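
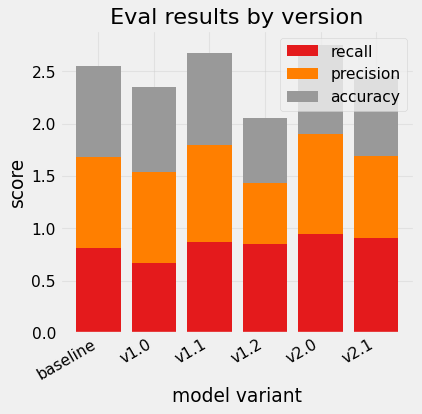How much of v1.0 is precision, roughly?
≈ 1.0

precision top ≈ 1.5, bottom ≈ 0.5; segment ≈ 1.0.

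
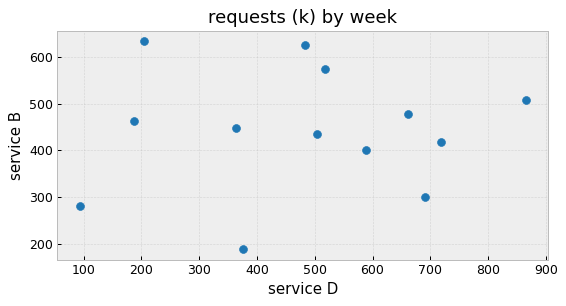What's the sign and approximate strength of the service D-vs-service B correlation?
Points are roughly uncorrelated; weak (|r| ≈ 0.1).

no clear correlation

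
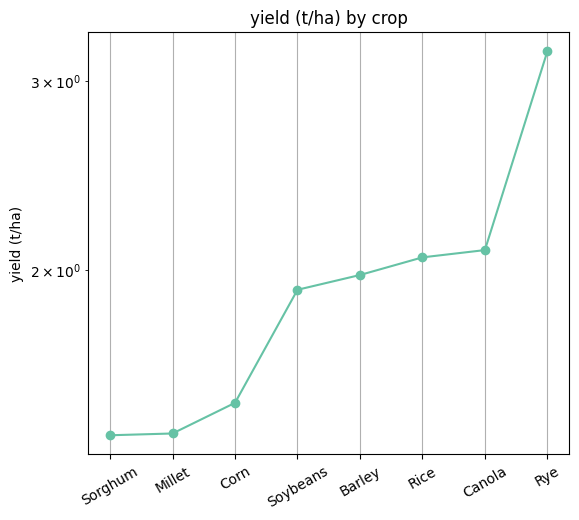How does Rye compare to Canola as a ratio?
≈ 1.6×

Rye ≈ 3.2, Canola ≈ 2.0; 3.2/2.0 ≈ 1.6.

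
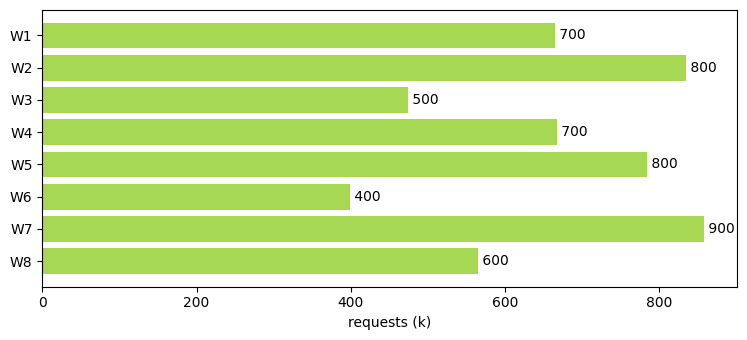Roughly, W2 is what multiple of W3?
≈ 1.6×

W2 ≈ 800, W3 ≈ 500; 800/500 ≈ 1.6.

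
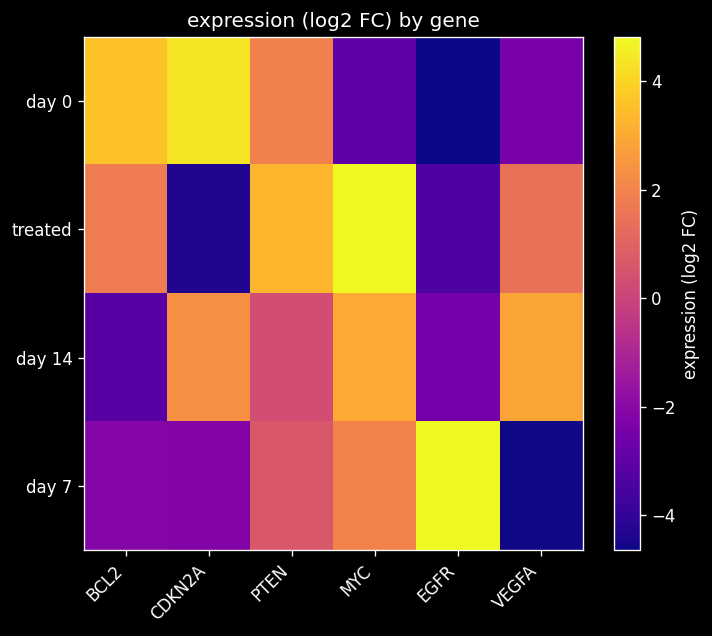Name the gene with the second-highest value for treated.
PTEN

Top 3 for treated: MYC ≈ 5, PTEN ≈ 3, BCL2 ≈ 2.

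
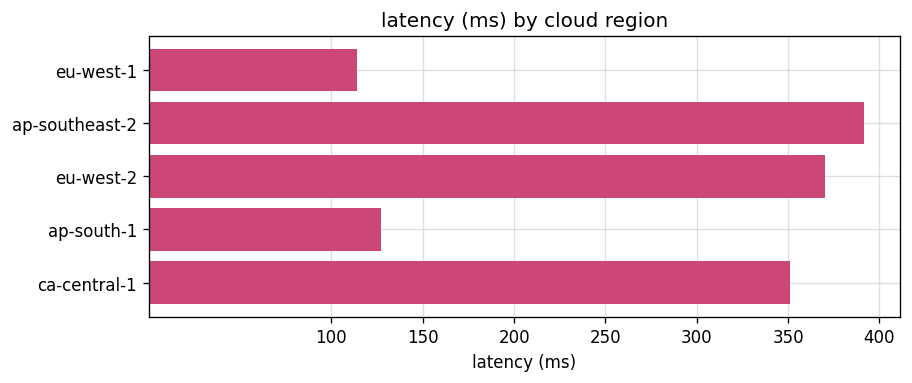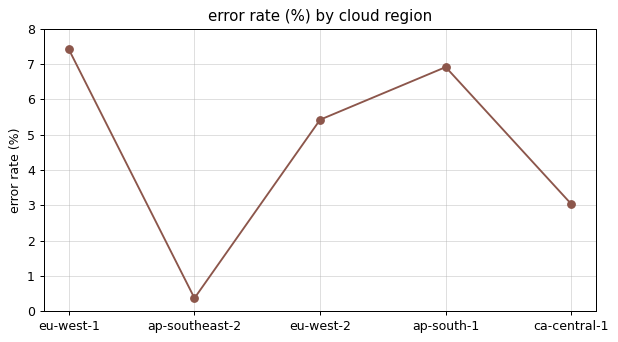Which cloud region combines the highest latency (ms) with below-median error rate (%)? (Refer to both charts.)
ap-southeast-2

Chart 2 median error rate (%) ≈ 5; below-median cloud regions: ap-southeast-2, ca-central-1. Among those, ap-southeast-2 has the highest latency (ms) (≈ 400).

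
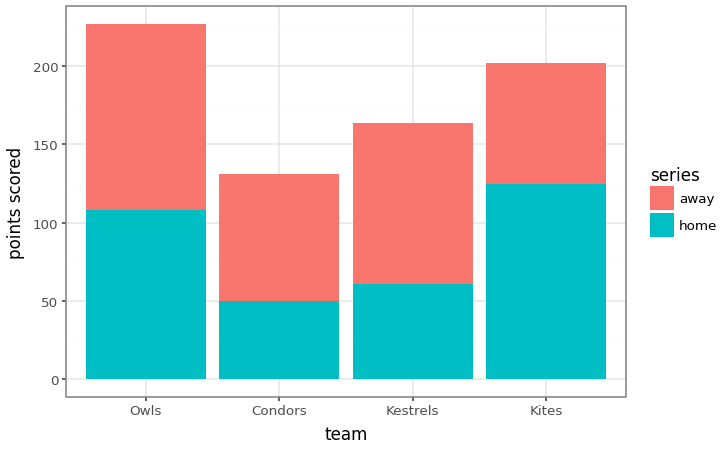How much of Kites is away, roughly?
≈ 80

away top ≈ 200, bottom ≈ 120; segment ≈ 80.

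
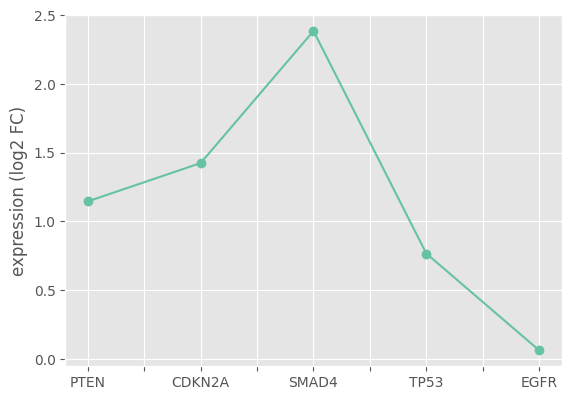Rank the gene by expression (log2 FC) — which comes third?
PTEN

Top 4: SMAD4 ≈ 2.4, CDKN2A ≈ 1.4, PTEN ≈ 1.2, TP53 ≈ 0.8.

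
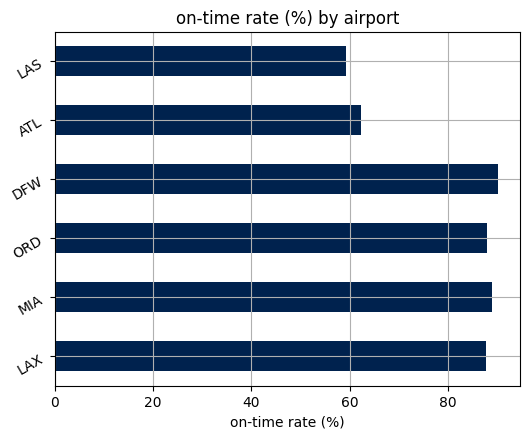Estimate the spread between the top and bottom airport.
Max DFW ≈ 90, min LAS ≈ 60; range ≈ 30.

≈ 30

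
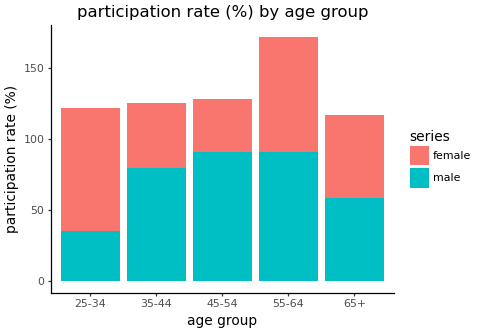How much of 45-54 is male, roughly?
≈ 100

male top ≈ 100, bottom ≈ 0; segment ≈ 100.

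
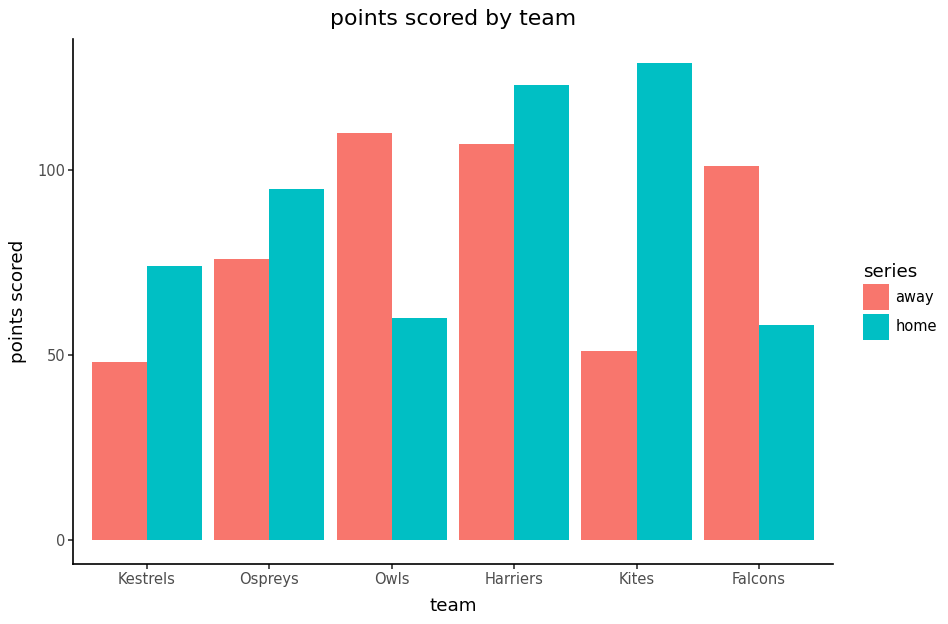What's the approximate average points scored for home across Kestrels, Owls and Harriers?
(80 + 60 + 120) / 3 ≈ 87.

≈ 87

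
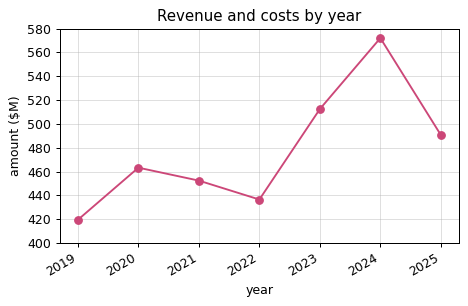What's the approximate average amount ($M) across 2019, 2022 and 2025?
(420 + 440 + 500) / 3 ≈ 453.

≈ 453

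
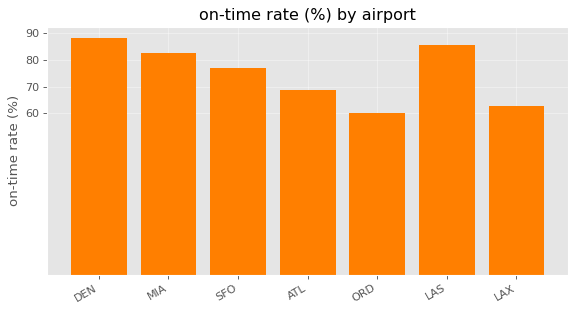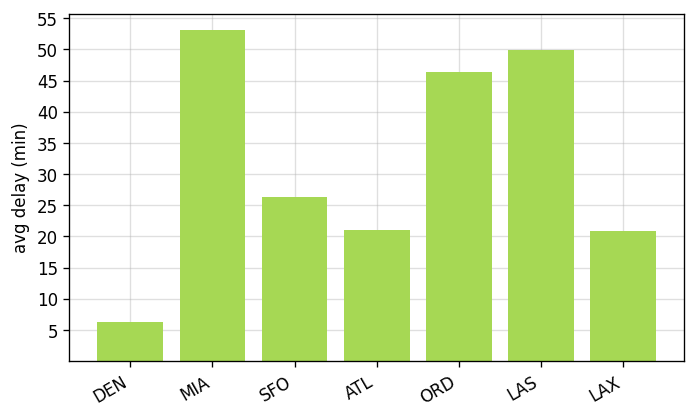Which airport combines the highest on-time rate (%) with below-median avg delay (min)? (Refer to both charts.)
Chart 2 median avg delay (min) ≈ 25; below-median airports: DEN, ATL, LAX. Among those, DEN has the highest on-time rate (%) (≈ 90).

DEN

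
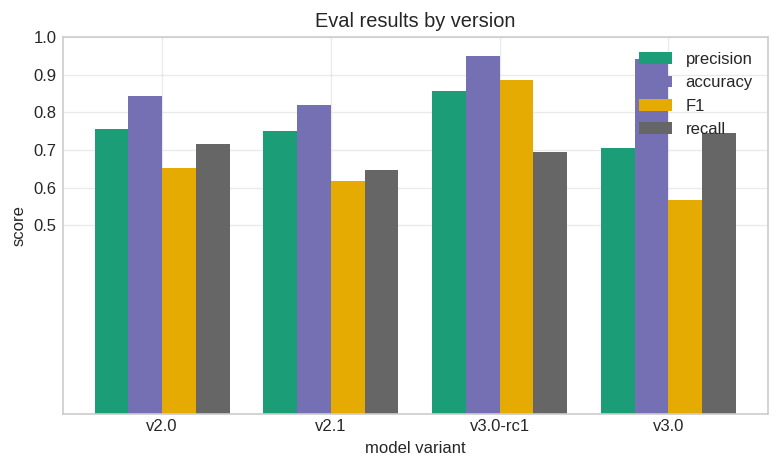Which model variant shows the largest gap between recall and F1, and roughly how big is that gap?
v3.0-rc1: recall ≈ 0.7, F1 ≈ 0.9 → gap ≈ 0.2. Next-largest (v3.0) is only ≈ 0.1.

v3.0-rc1, ≈ 0.2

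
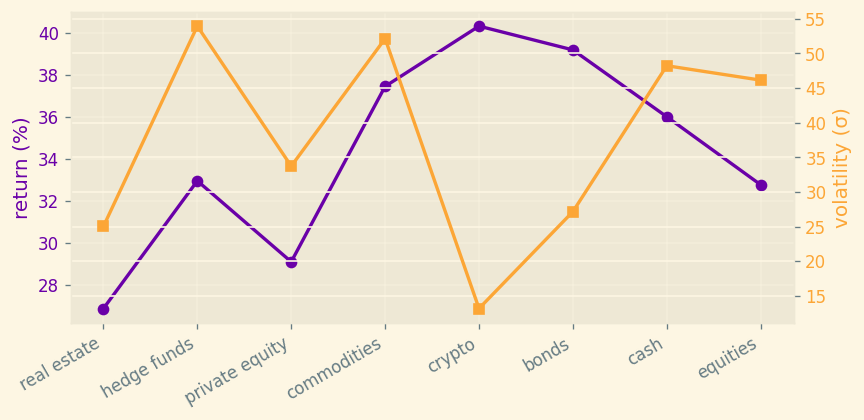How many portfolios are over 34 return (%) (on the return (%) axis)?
Above 34: commodities, crypto, bonds, cash.

4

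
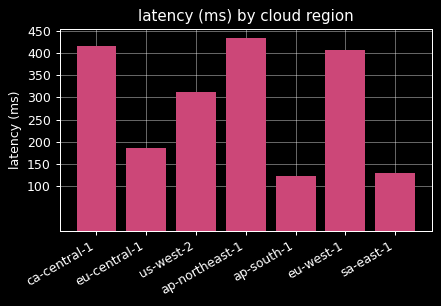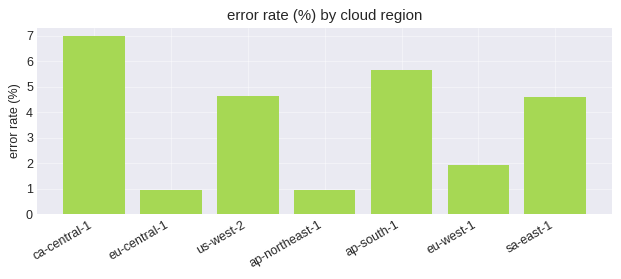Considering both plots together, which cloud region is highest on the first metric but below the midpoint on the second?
Chart 2 median error rate (%) ≈ 5; below-median cloud regions: eu-central-1, ap-northeast-1, eu-west-1. Among those, ap-northeast-1 has the highest latency (ms) (≈ 450).

ap-northeast-1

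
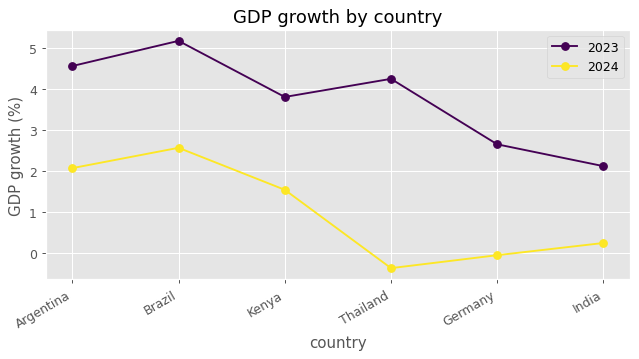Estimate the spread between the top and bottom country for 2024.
≈ 3.0

Max Brazil ≈ 2.5, min Thailand ≈ -0.5; range ≈ 3.0.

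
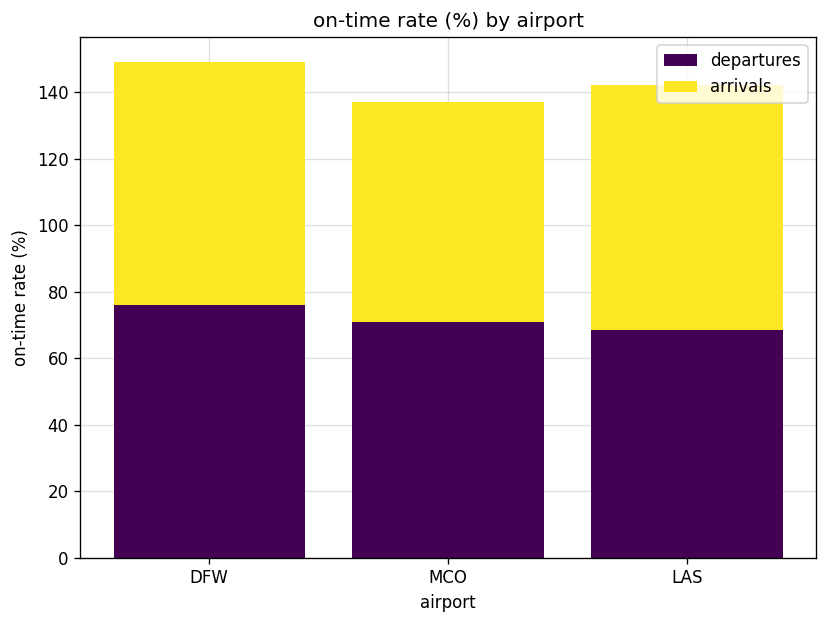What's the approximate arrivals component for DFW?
≈ 60

arrivals top ≈ 140, bottom ≈ 80; segment ≈ 60.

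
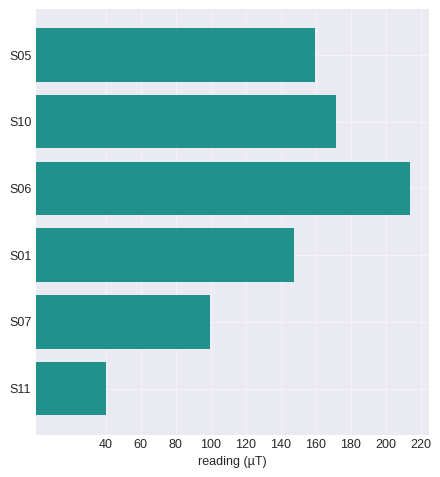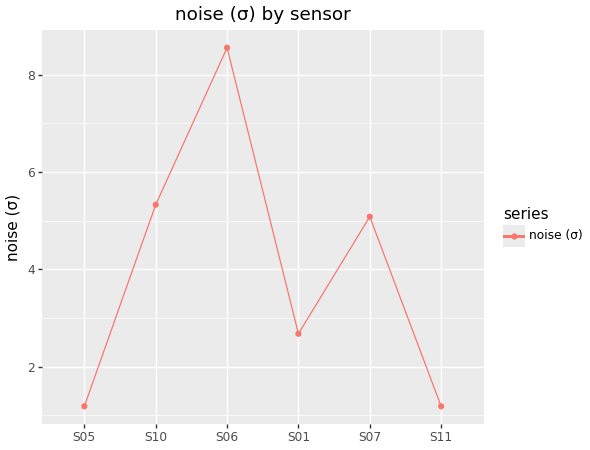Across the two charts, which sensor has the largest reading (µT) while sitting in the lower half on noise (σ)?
Chart 2 median noise (σ) ≈ 4; below-median sensors: S05, S01, S11. Among those, S05 has the highest reading (µT) (≈ 160).

S05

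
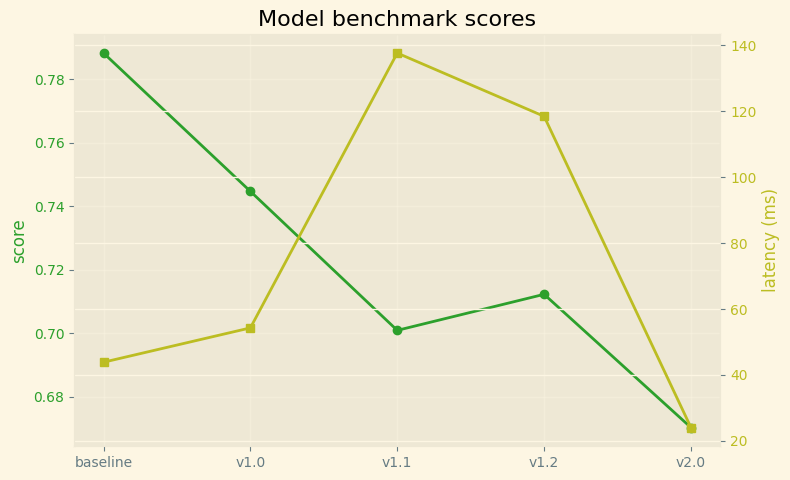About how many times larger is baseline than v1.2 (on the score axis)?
≈ 1.11×

baseline ≈ 0.79, v1.2 ≈ 0.71; 0.79/0.71 ≈ 1.11.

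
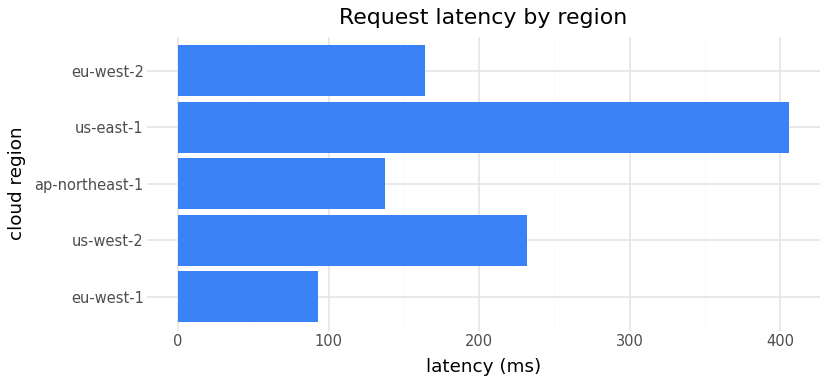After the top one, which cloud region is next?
Top 3: us-east-1 ≈ 400, us-west-2 ≈ 250, eu-west-2 ≈ 150.

us-west-2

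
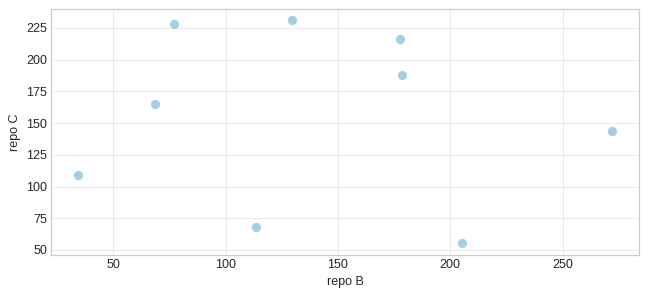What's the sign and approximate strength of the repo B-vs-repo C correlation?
no clear correlation

Points are roughly uncorrelated; weak (|r| ≈ 0.1).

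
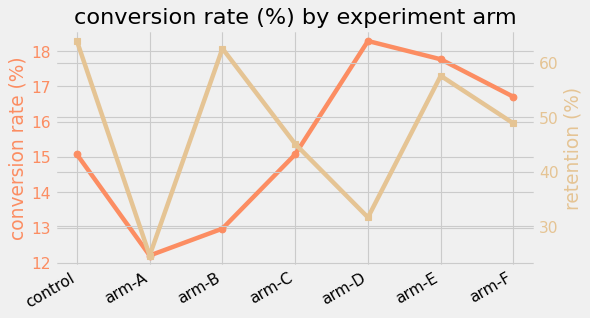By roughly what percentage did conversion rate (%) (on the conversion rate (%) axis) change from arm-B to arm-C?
≈ +15.4%

arm-B ≈ 13, arm-C ≈ 15; (15 − 13) / 13 ≈ +15.4%.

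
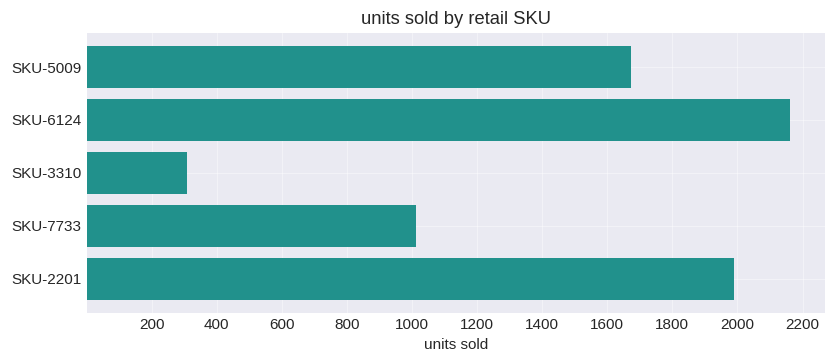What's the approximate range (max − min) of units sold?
Max SKU-6124 ≈ 2200, min SKU-3310 ≈ 400; range ≈ 1800.

≈ 1800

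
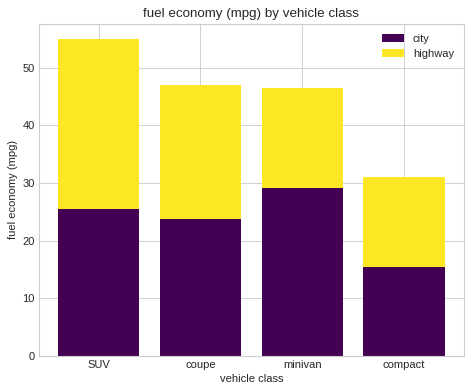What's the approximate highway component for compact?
highway top ≈ 30, bottom ≈ 15; segment ≈ 15.

≈ 15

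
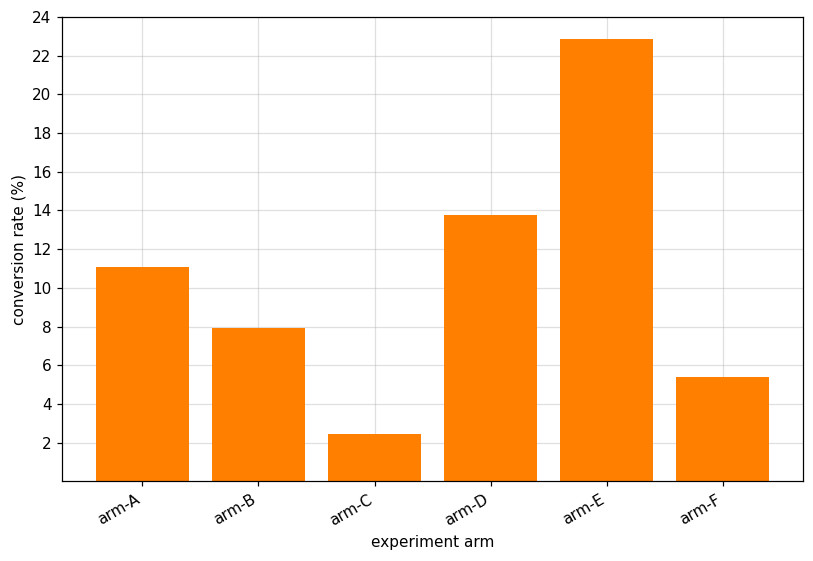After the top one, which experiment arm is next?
Top 3: arm-E ≈ 22, arm-D ≈ 14, arm-A ≈ 12.

arm-D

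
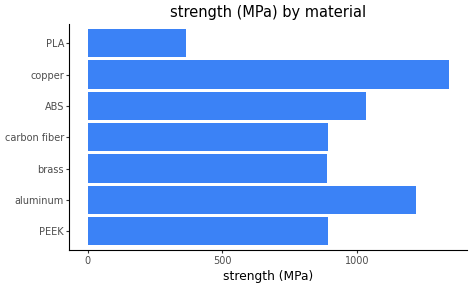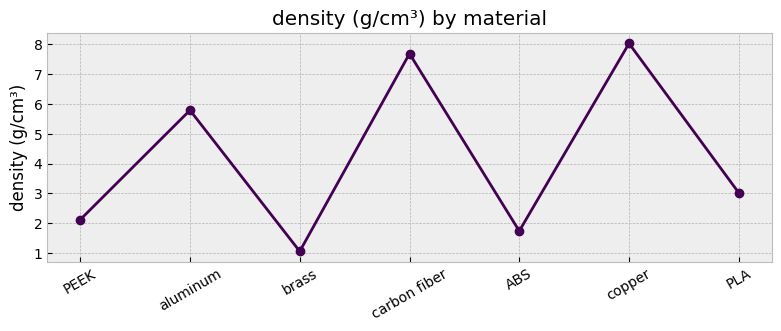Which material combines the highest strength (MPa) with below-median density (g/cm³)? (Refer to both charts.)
Chart 2 median density (g/cm³) ≈ 3; below-median materials: PEEK, brass, ABS. Among those, ABS has the highest strength (MPa) (≈ 1000).

ABS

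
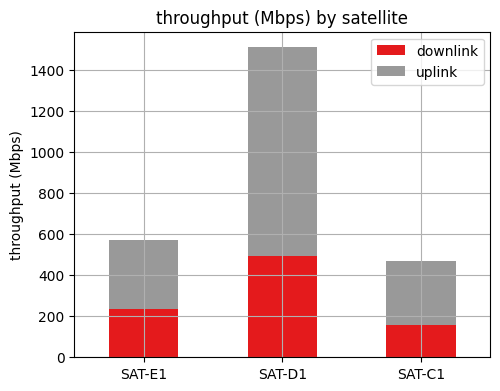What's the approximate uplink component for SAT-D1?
≈ 1200

uplink top ≈ 1600, bottom ≈ 400; segment ≈ 1200.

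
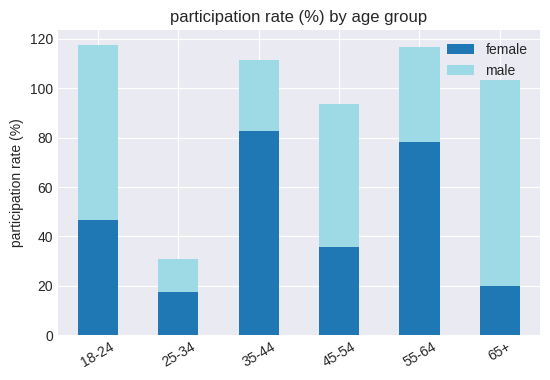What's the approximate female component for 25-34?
≈ 20

female top ≈ 20, bottom ≈ 0; segment ≈ 20.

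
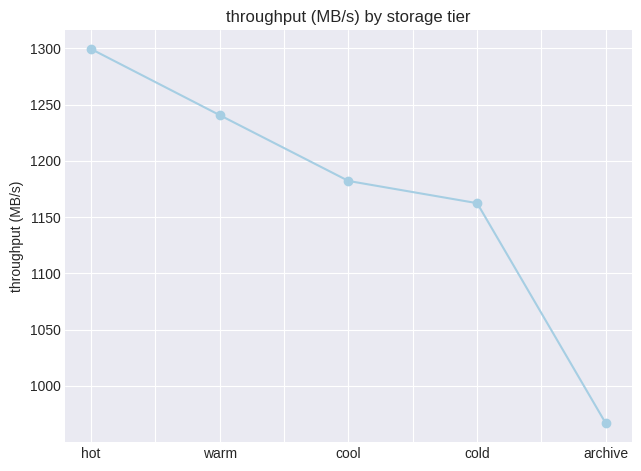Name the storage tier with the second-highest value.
Top 3: hot ≈ 1300, warm ≈ 1250, cool ≈ 1200.

warm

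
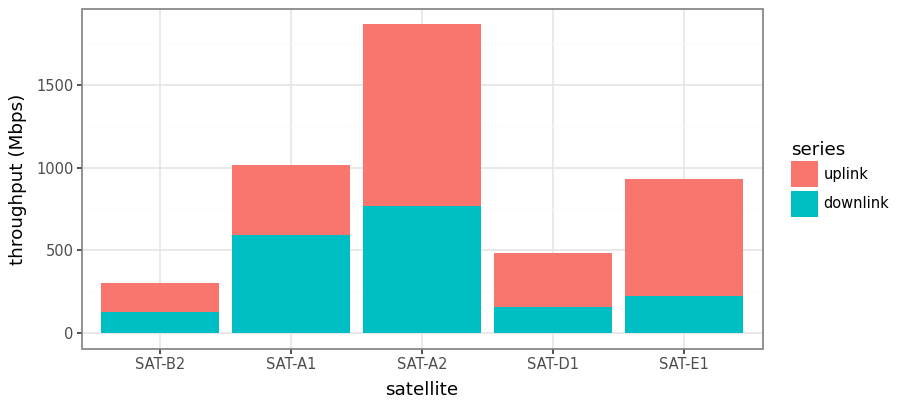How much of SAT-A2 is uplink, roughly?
uplink top ≈ 1800, bottom ≈ 800; segment ≈ 1000.

≈ 1000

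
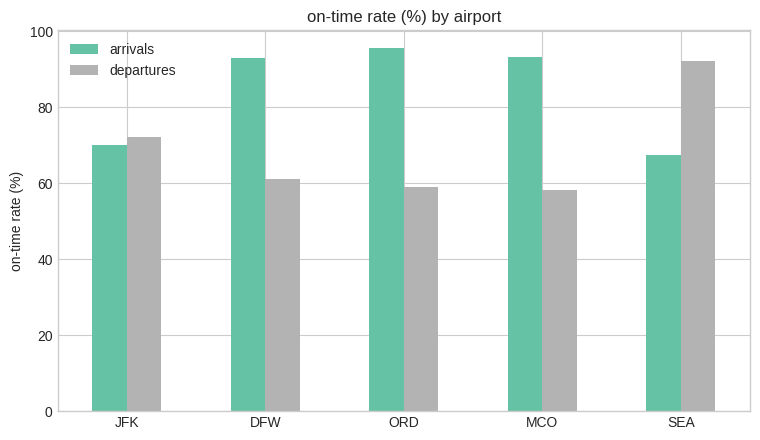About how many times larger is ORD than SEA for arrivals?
ORD ≈ 100, SEA ≈ 70; 100/70 ≈ 1.43.

≈ 1.43×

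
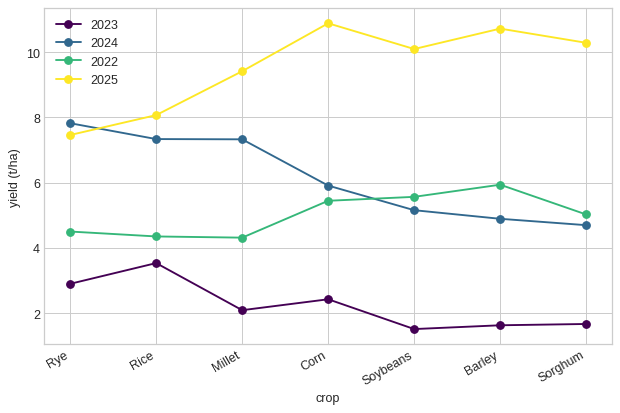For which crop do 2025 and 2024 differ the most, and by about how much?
Barley, ≈ 6 t/ha

Barley: 2025 ≈ 11, 2024 ≈ 5 → gap ≈ 6. Next-largest (Sorghum) is only ≈ 5.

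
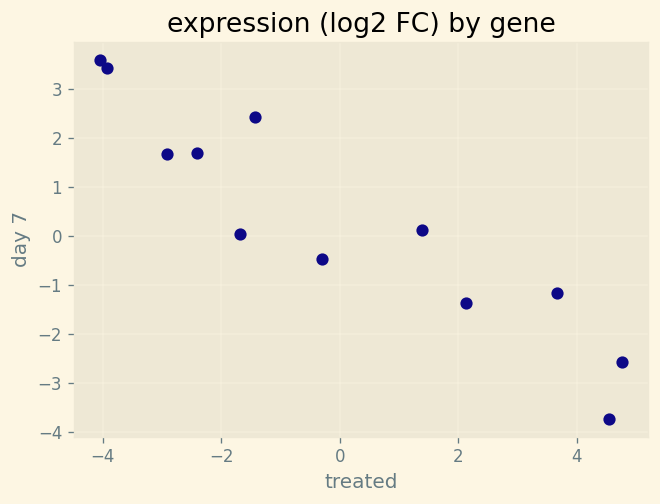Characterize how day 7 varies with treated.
Points are negatively correlated; strong (|r| ≈ 0.9).

negative, strong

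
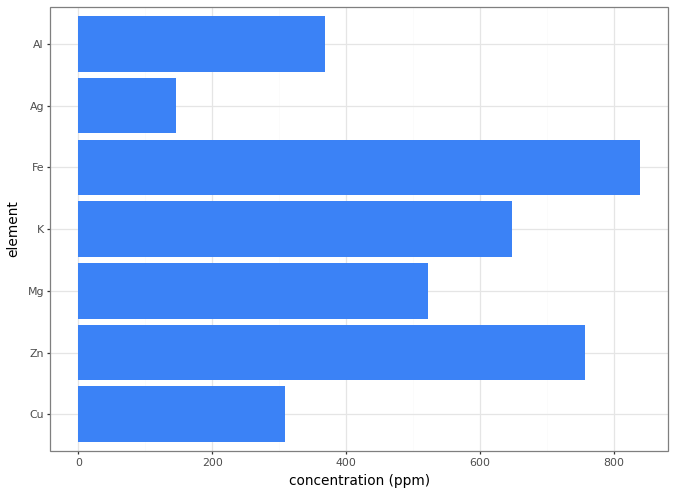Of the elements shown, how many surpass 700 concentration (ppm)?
Above 700: Zn, Fe.

2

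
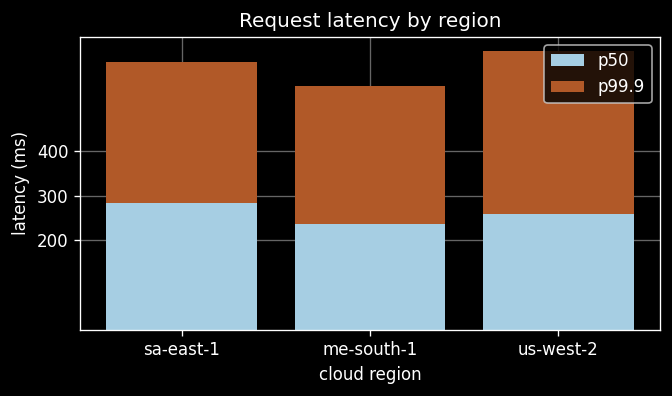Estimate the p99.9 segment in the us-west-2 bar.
p99.9 top ≈ 600, bottom ≈ 300; segment ≈ 300.

≈ 300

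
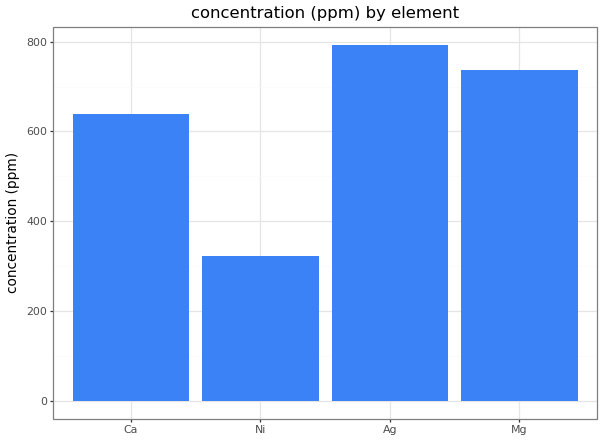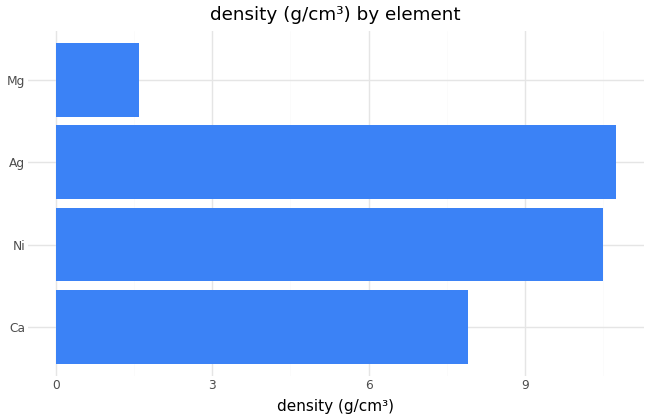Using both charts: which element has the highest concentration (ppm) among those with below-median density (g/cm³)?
Mg

Chart 2 median density (g/cm³) ≈ 9; below-median elements: Ca, Mg. Among those, Mg has the highest concentration (ppm) (≈ 700).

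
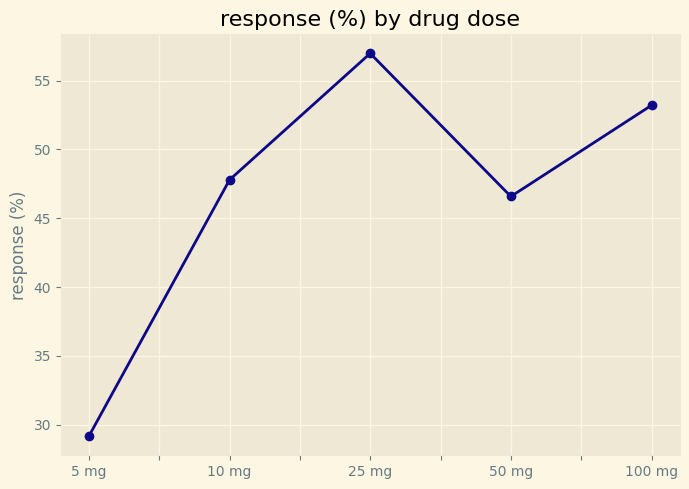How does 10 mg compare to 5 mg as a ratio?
10 mg ≈ 50, 5 mg ≈ 30; 50/30 ≈ 1.67.

≈ 1.67×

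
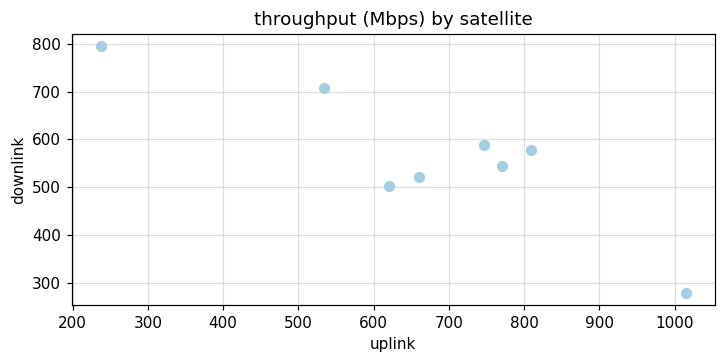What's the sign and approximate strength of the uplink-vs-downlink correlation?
Points are negatively correlated; strong (|r| ≈ 0.9).

negative, strong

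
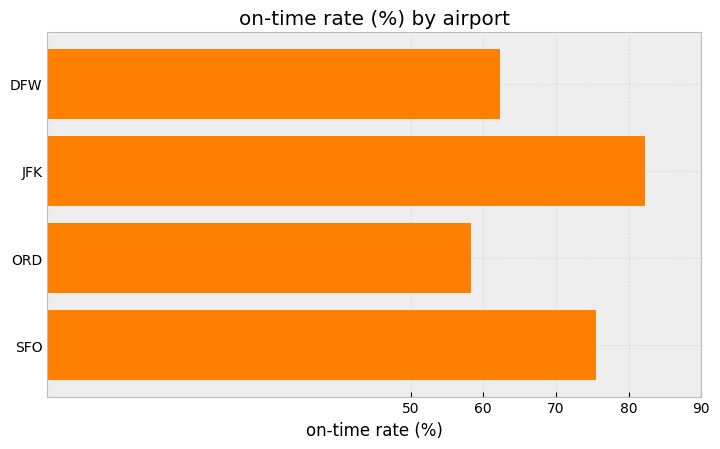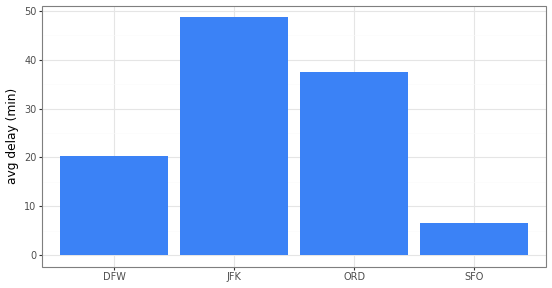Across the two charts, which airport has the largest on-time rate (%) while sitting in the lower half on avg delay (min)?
Chart 2 median avg delay (min) ≈ 30; below-median airports: DFW, SFO. Among those, SFO has the highest on-time rate (%) (≈ 80).

SFO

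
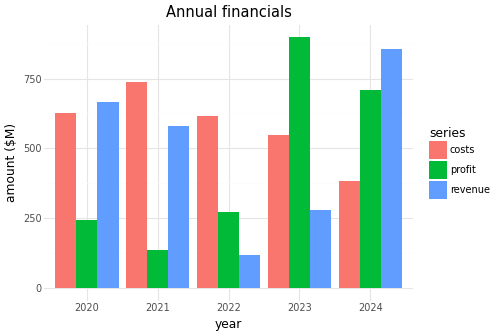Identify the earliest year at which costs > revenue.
2020: costs ≈ 600 vs revenue ≈ 700 (not yet); 2021: costs ≈ 700 vs revenue ≈ 600 (first crossover).

2021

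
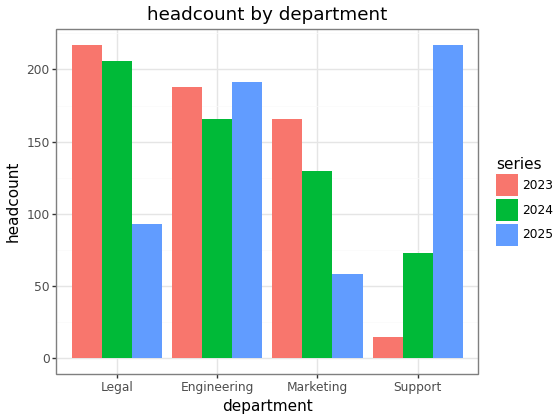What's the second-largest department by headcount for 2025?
Top 3 for 2025: Support ≈ 220, Engineering ≈ 200, Legal ≈ 100.

Engineering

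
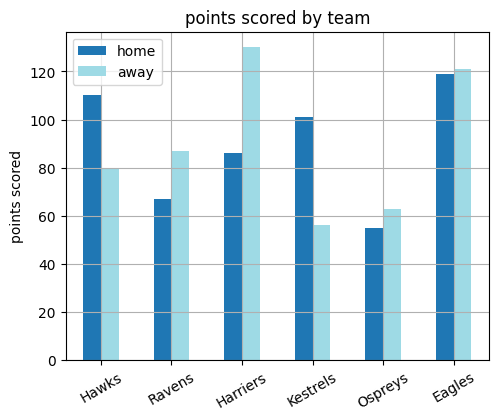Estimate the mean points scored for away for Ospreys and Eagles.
(60 + 120) / 2 ≈ 90.

≈ 90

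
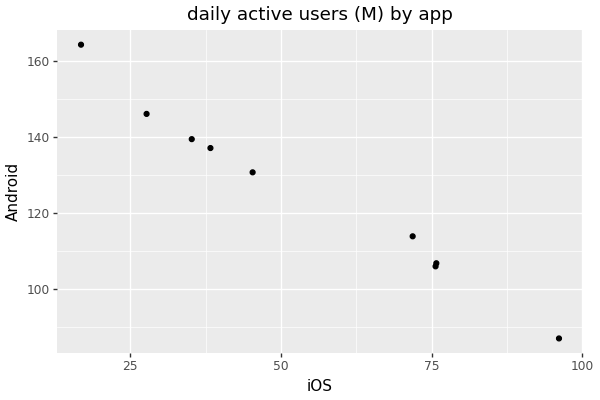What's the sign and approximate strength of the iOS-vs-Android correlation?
Points are negatively correlated; strong (|r| ≈ 1.0).

negative, strong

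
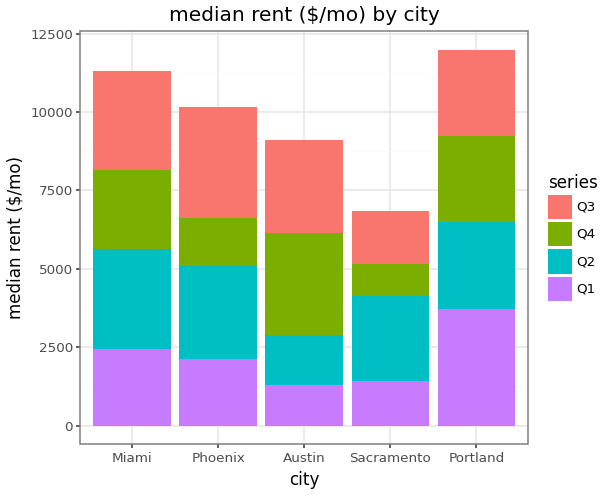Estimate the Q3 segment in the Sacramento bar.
Q3 top ≈ 7000, bottom ≈ 5000; segment ≈ 2000.

≈ 2000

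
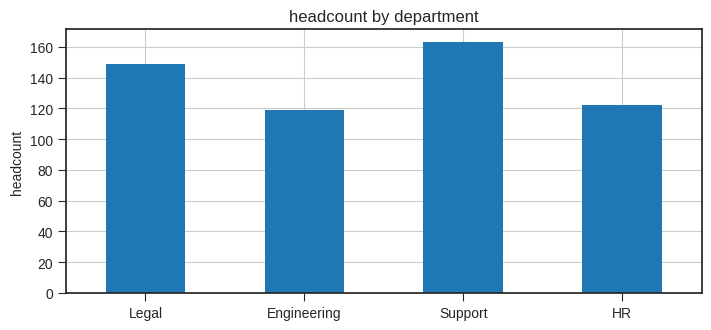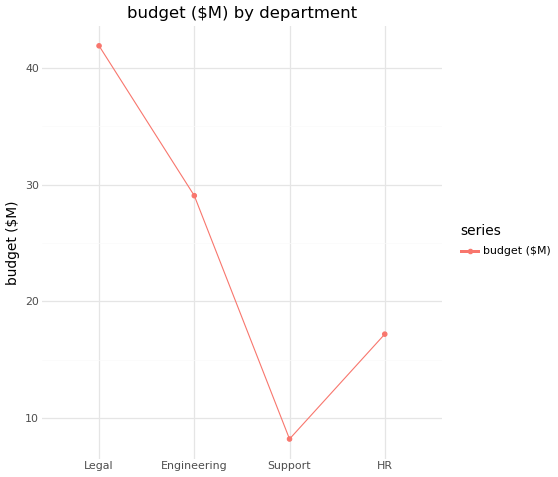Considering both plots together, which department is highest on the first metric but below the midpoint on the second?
Support

Chart 2 median budget ($M) ≈ 25; below-median departments: Support, HR. Among those, Support has the highest headcount (≈ 160).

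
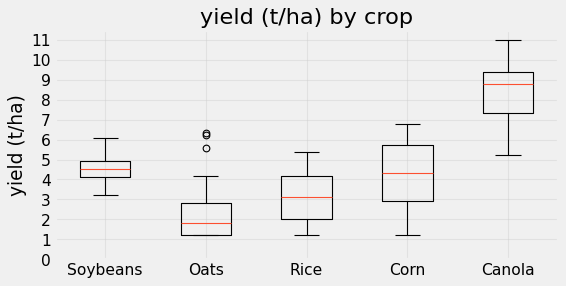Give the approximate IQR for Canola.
Q3 ≈ 9, Q1 ≈ 7; IQR ≈ 2.

≈ 2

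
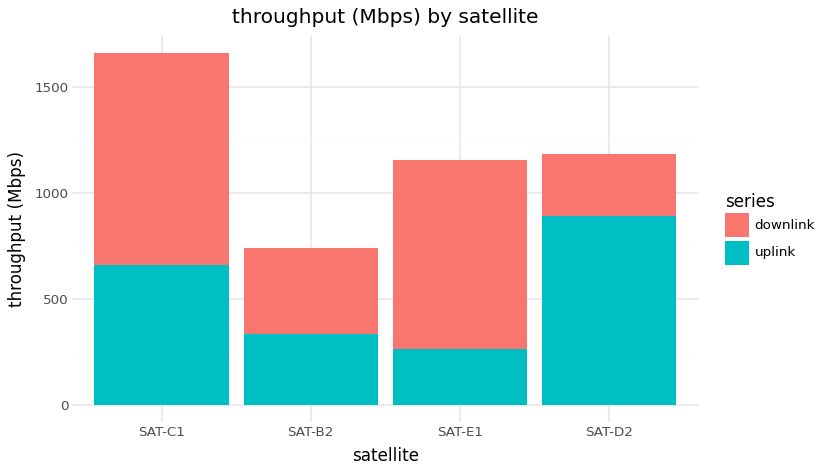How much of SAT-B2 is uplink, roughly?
uplink top ≈ 400, bottom ≈ 0; segment ≈ 400.

≈ 400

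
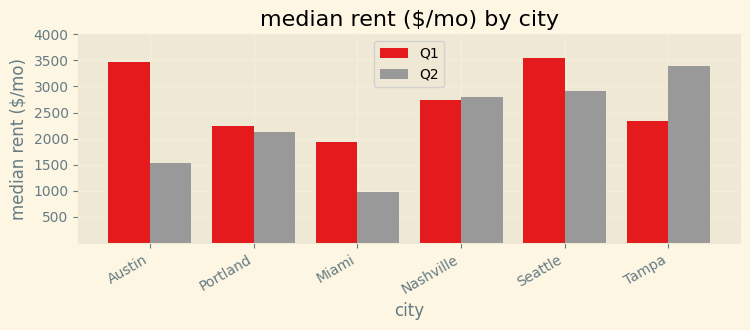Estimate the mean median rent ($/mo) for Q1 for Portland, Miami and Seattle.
(2500 + 2000 + 3500) / 3 ≈ 2667.

≈ 2667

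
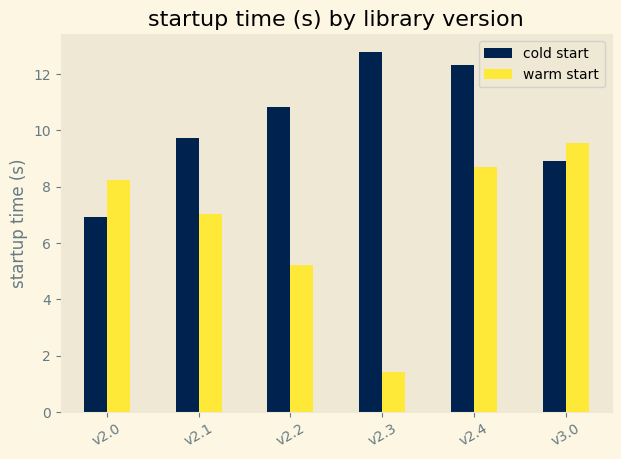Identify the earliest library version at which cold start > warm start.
v2.1

v2.0: cold start ≈ 6 vs warm start ≈ 8 (not yet); v2.1: cold start ≈ 10 vs warm start ≈ 8 (first crossover).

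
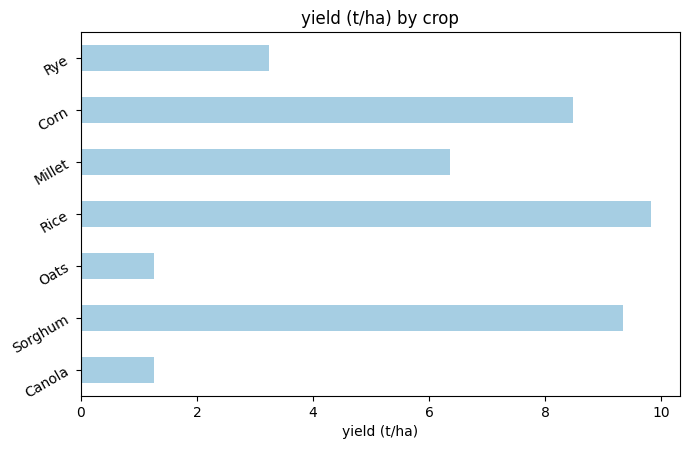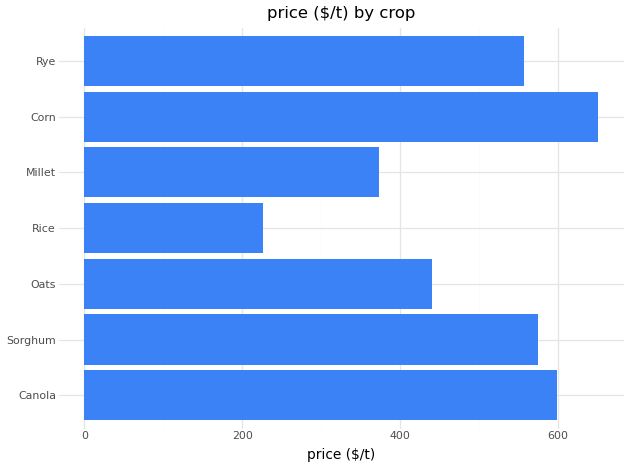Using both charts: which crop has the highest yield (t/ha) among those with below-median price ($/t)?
Chart 2 median price ($/t) ≈ 600; below-median crops: Oats, Rice, Millet. Among those, Rice has the highest yield (t/ha) (≈ 10).

Rice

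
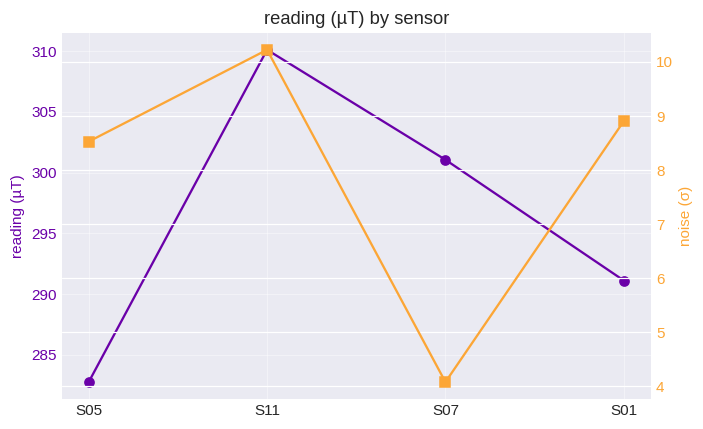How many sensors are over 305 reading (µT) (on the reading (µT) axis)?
Above 305: S11.

1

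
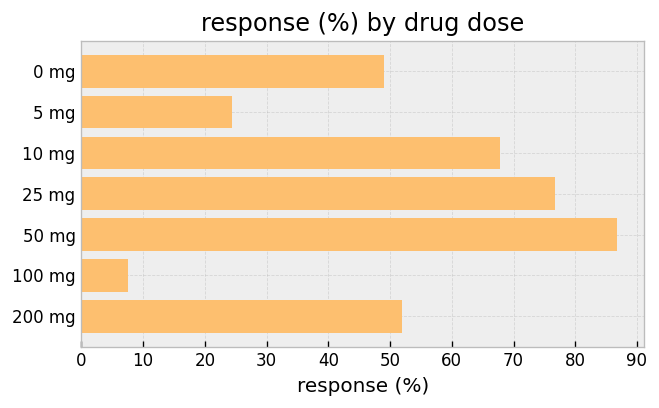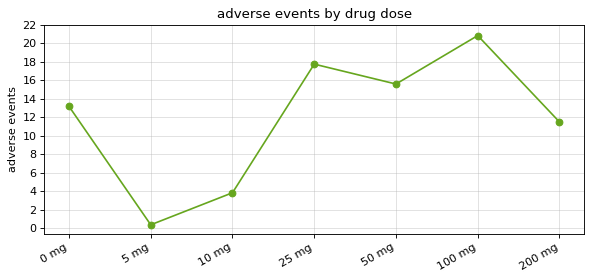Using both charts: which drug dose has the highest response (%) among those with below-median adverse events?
Chart 2 median adverse events ≈ 14; below-median drug doses: 5 mg, 10 mg, 200 mg. Among those, 10 mg has the highest response (%) (≈ 70).

10 mg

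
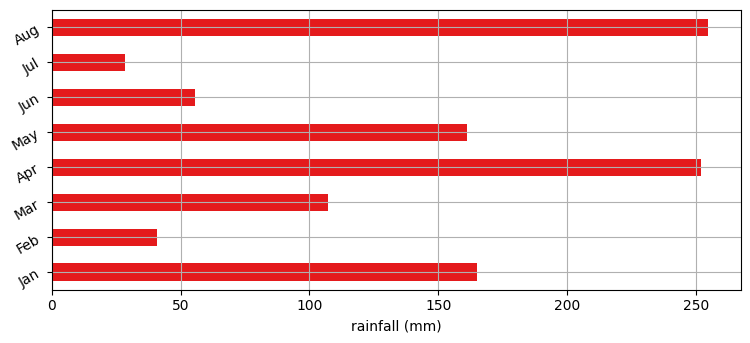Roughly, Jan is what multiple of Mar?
Jan ≈ 175, Mar ≈ 100; 175/100 ≈ 1.75.

≈ 1.75×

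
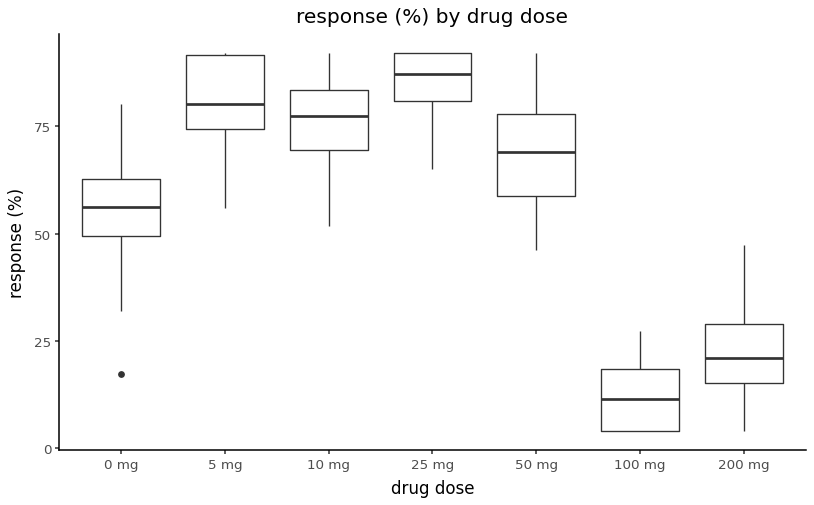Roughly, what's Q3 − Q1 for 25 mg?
Q3 ≈ 90, Q1 ≈ 80; IQR ≈ 10.

≈ 10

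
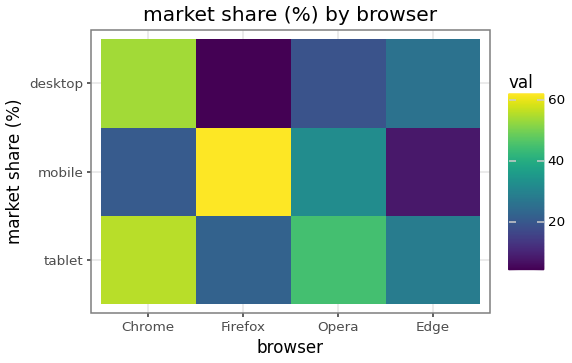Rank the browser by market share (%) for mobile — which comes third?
Top 4 for mobile: Firefox ≈ 60, Opera ≈ 30, Chrome ≈ 20, Edge ≈ 10.

Chrome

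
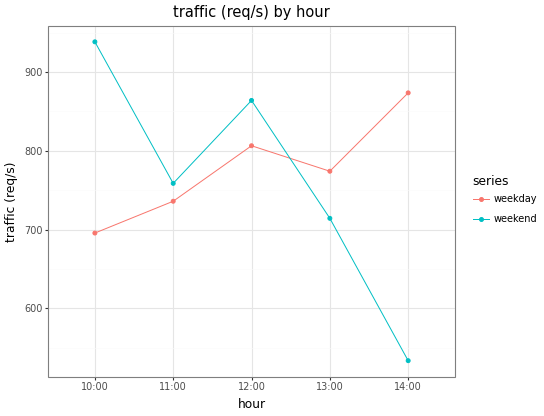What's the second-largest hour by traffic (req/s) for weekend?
12:00

Top 3 for weekend: 10:00 ≈ 950, 12:00 ≈ 850, 11:00 ≈ 750.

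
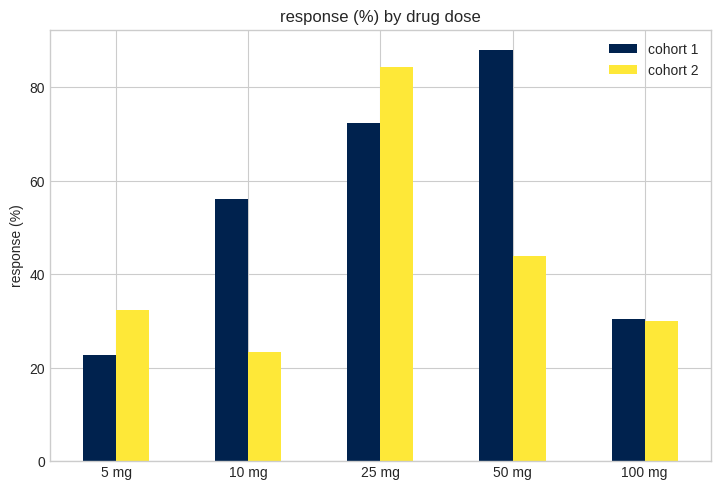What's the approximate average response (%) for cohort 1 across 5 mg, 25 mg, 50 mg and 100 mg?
(20 + 70 + 90 + 30) / 4 ≈ 52.

≈ 52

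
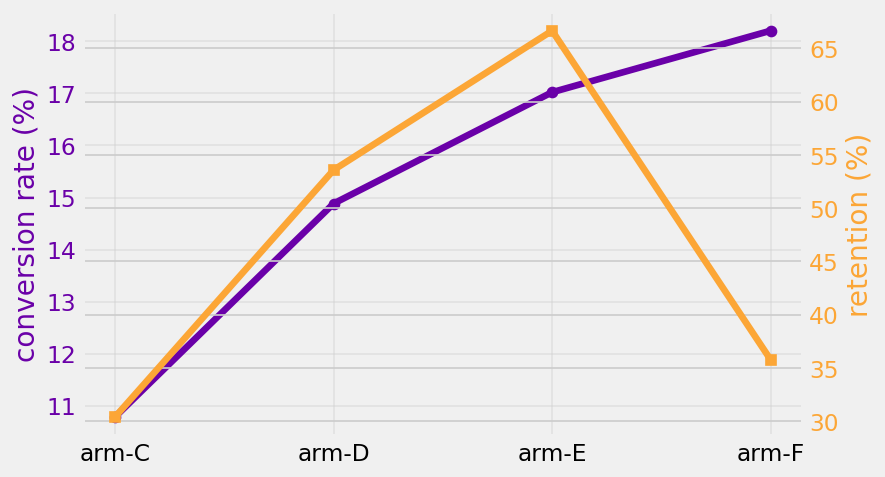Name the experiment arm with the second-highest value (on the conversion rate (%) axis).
arm-E

Top 3 (on the conversion rate (%) axis): arm-F ≈ 18, arm-E ≈ 17, arm-D ≈ 15.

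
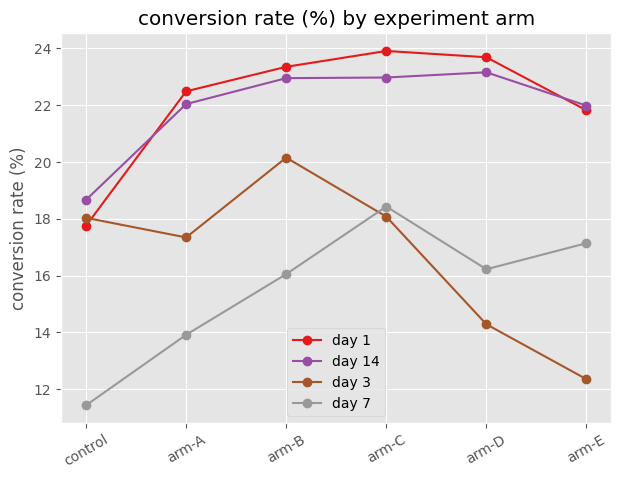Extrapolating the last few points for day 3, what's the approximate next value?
Last three: 18, 14, 12 → slope ≈ -3/step → next ≈ 9.

≈ 9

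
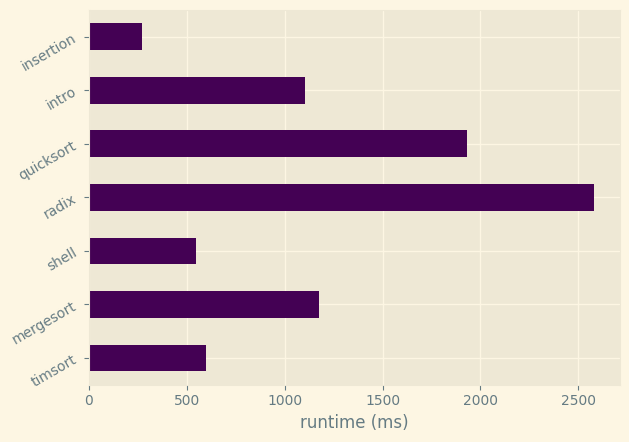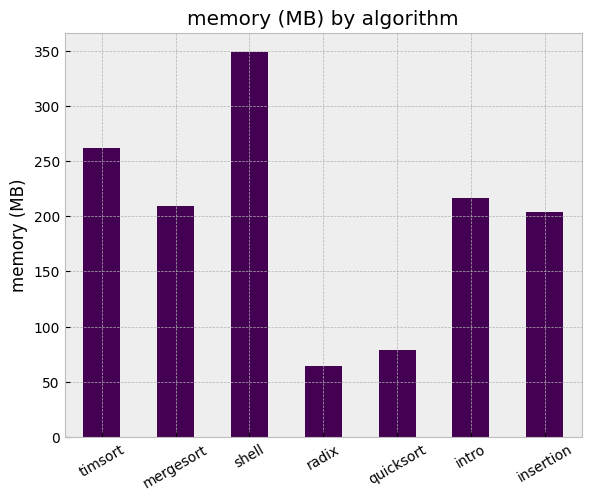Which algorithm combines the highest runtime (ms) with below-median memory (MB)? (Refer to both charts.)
Chart 2 median memory (MB) ≈ 200; below-median algorithms: radix, quicksort, insertion. Among those, radix has the highest runtime (ms) (≈ 2500).

radix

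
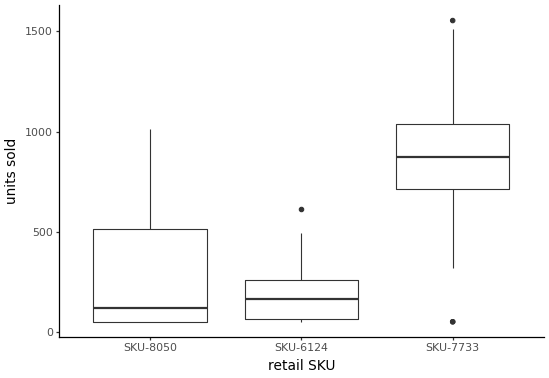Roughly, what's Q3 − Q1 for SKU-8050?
≈ 500

Q3 ≈ 500, Q1 ≈ 0; IQR ≈ 500.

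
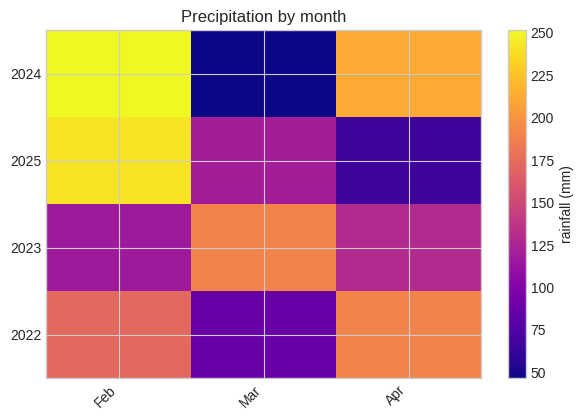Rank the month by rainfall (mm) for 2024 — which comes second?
Top 3 for 2024: Feb ≈ 260, Apr ≈ 220, Mar ≈ 40.

Apr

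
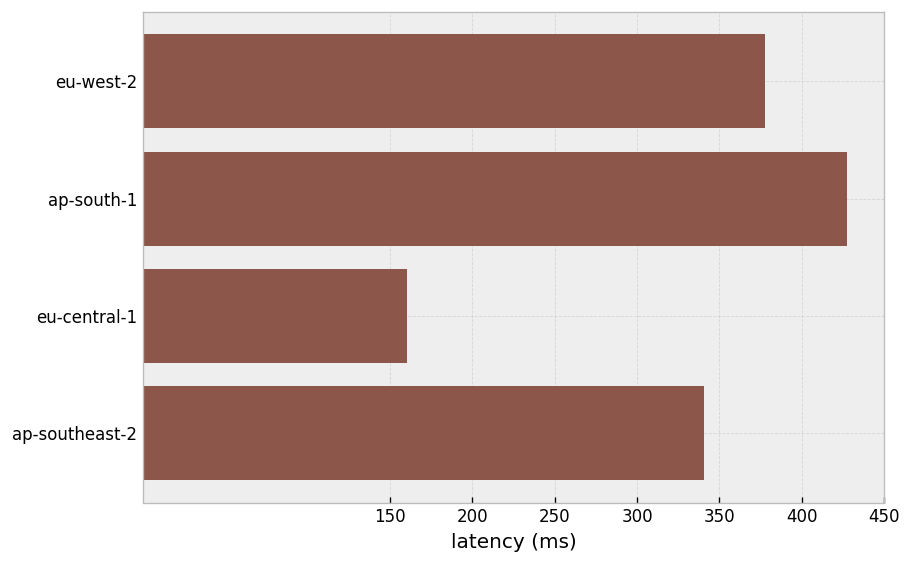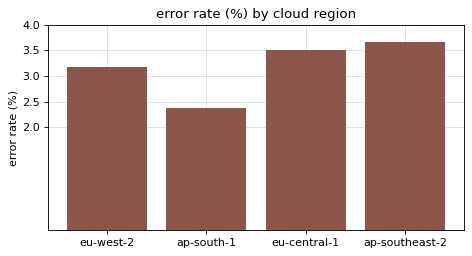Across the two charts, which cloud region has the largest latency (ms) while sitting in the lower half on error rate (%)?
Chart 2 median error rate (%) ≈ 3.5; below-median cloud regions: eu-west-2, ap-south-1. Among those, ap-south-1 has the highest latency (ms) (≈ 450).

ap-south-1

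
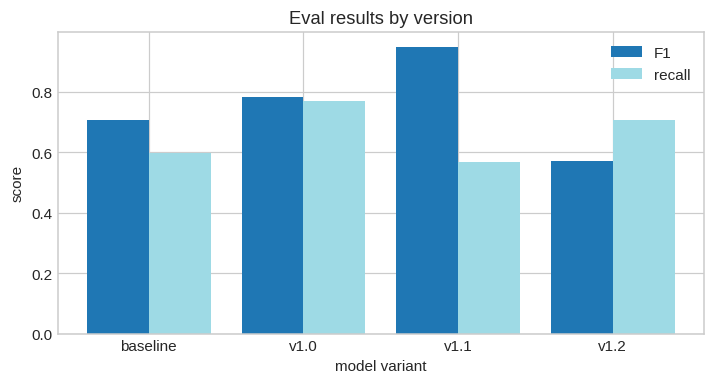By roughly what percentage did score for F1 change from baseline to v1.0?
baseline ≈ 0.7, v1.0 ≈ 0.8; (0.8 − 0.7) / 0.7 ≈ +14.3%.

≈ +14.3%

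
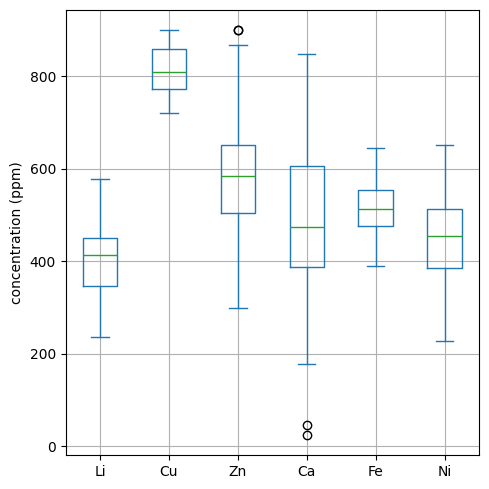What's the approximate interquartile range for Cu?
≈ 100

Q3 ≈ 850, Q1 ≈ 750; IQR ≈ 100.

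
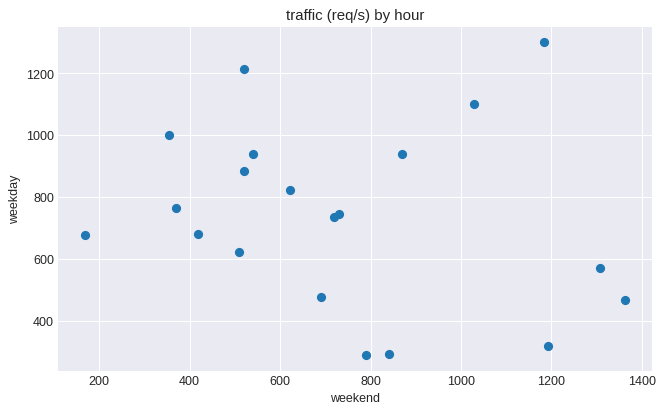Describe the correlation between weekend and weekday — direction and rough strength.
Points are roughly uncorrelated; weak (|r| ≈ 0.2).

no clear correlation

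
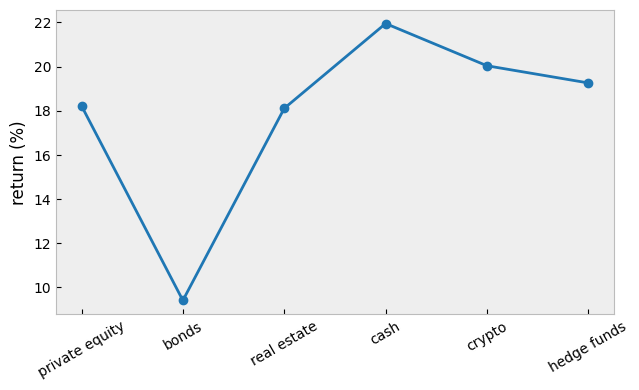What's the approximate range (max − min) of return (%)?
Max cash ≈ 22, min bonds ≈ 10; range ≈ 12.

≈ 12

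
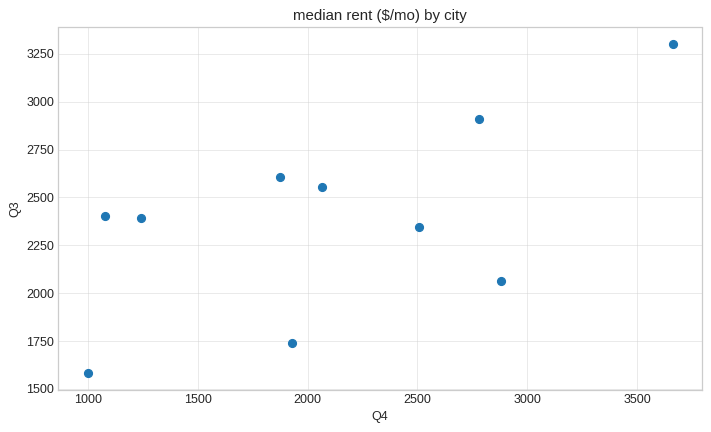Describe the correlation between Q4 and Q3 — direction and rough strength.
positive, moderate

Points are positively correlated; moderate (|r| ≈ 0.6).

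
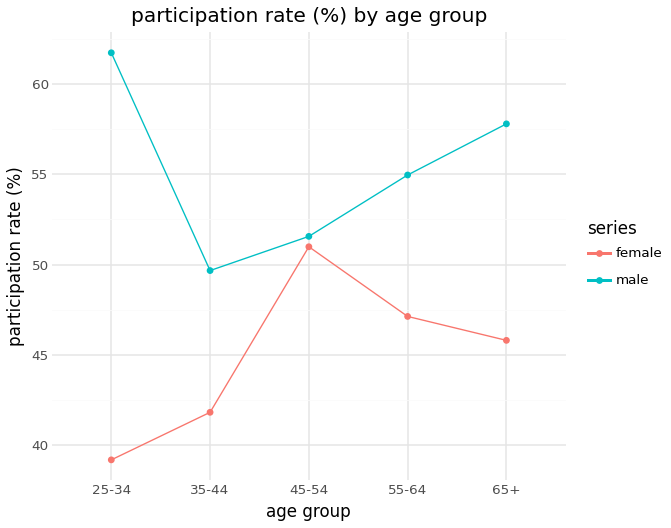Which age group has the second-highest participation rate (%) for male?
65+

Top 3 for male: 25-34 ≈ 62, 65+ ≈ 58, 55-64 ≈ 54.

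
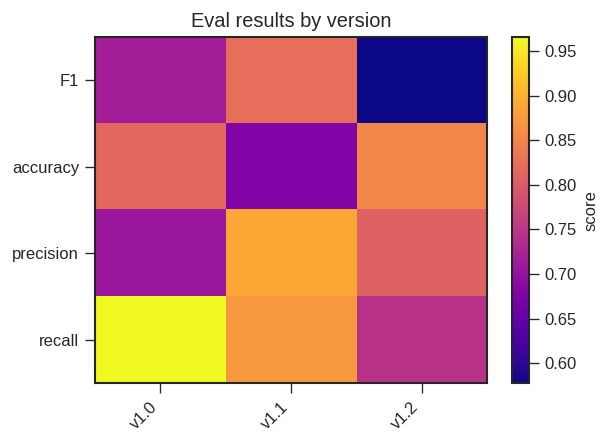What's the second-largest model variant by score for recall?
v1.1

Top 3 for recall: v1.0 ≈ 0.95, v1.1 ≈ 0.85, v1.2 ≈ 0.75.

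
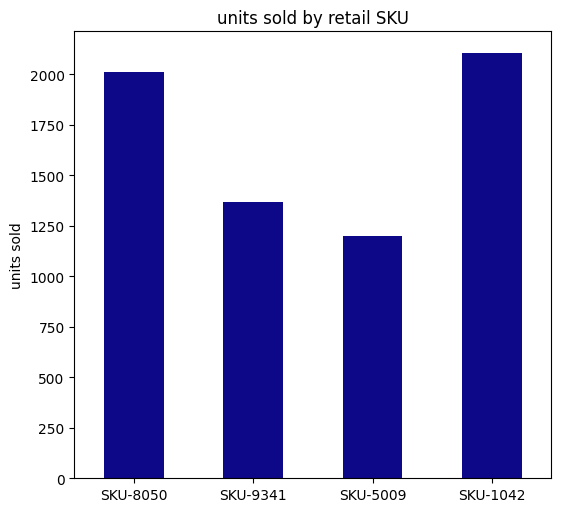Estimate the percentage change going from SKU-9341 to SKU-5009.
≈ -14.3%

SKU-9341 ≈ 1400, SKU-5009 ≈ 1200; (1200 − 1400) / 1400 ≈ -14.3%.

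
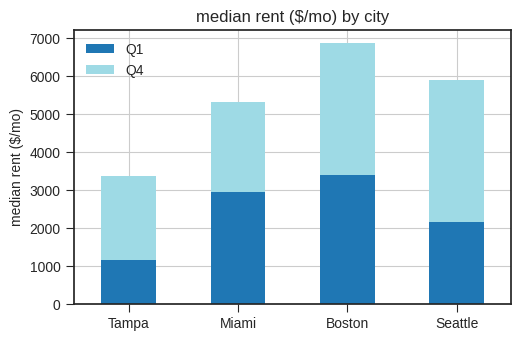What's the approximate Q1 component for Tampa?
≈ 1000

Q1 top ≈ 1000, bottom ≈ 0; segment ≈ 1000.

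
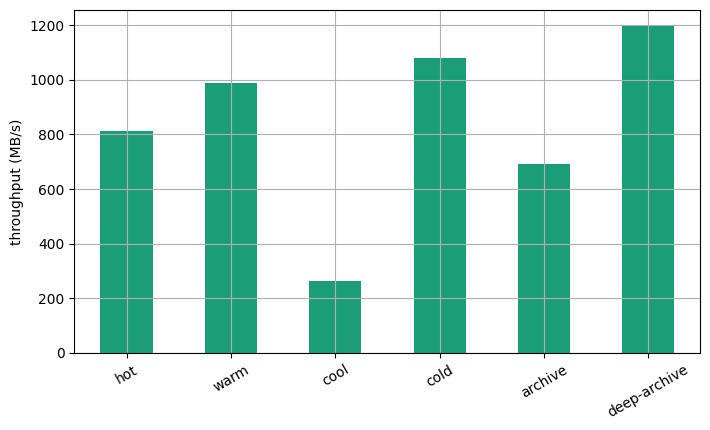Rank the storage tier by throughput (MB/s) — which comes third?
warm

Top 4: deep-archive ≈ 1200, cold ≈ 1100, warm ≈ 1000, hot ≈ 800.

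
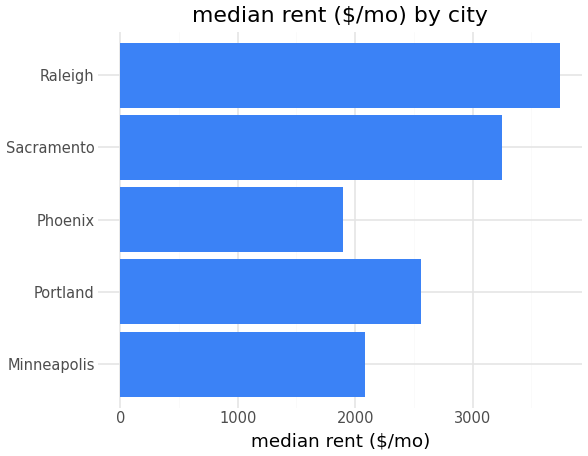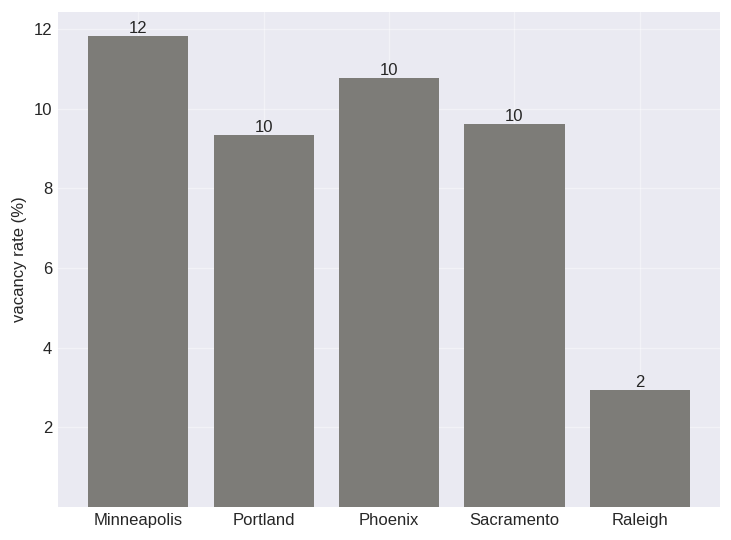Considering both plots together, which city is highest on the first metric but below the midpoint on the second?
Chart 2 median vacancy rate (%) ≈ 10; below-median cities: Portland, Raleigh. Among those, Raleigh has the highest median rent ($/mo) (≈ 3500).

Raleigh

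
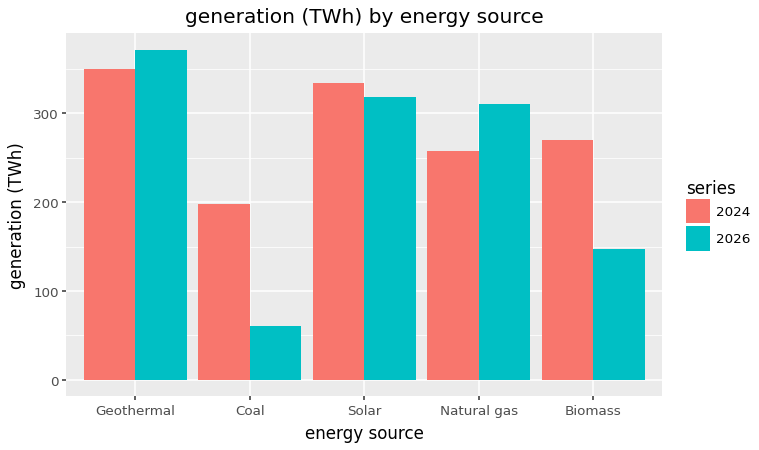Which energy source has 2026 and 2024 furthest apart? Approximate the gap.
Coal, ≈ 150 TWh

Coal: 2026 ≈ 50, 2024 ≈ 200 → gap ≈ 150. Next-largest (Biomass) is only ≈ 100.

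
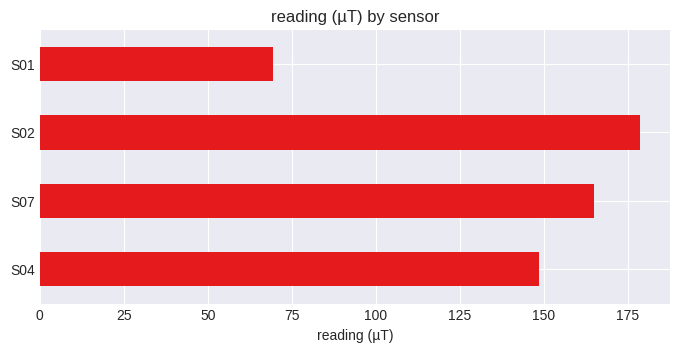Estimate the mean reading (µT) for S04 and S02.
(140 + 180) / 2 ≈ 160.

≈ 160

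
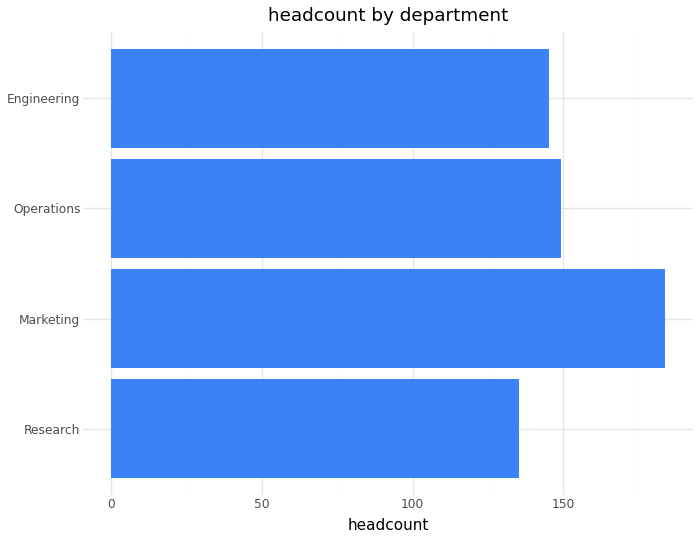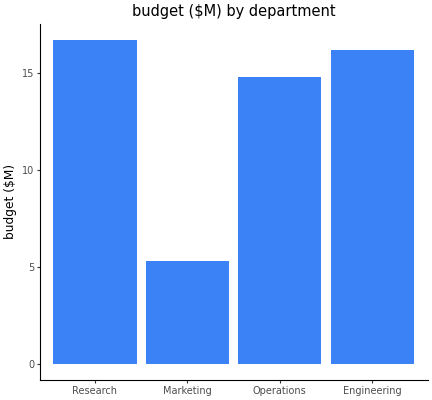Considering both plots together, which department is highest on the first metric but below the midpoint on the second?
Marketing

Chart 2 median budget ($M) ≈ 16; below-median departments: Marketing, Operations. Among those, Marketing has the highest headcount (≈ 180).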